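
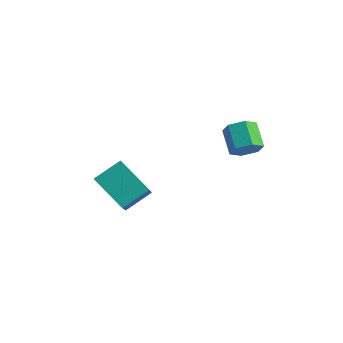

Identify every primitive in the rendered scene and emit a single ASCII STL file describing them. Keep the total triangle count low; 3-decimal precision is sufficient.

solid 
facet normal 0.663 -0.544 -0.514
outer loop
vertex 2.709 0.868 3.265
vertex 2.211 0.449 3.067
vertex 2.367 0.994 2.691
endloop
endfacet
facet normal 0.554 0.818 -0.151
outer loop
vertex 2.709 0.868 3.265
vertex 2.367 0.994 2.691
vertex 1.926 1.51 3.871
endloop
endfacet
facet normal 0.555 0.818 -0.150
outer loop
vertex 1.926 1.51 3.871
vertex 2.367 0.994 2.691
vertex 1.585 1.636 3.297
endloop
endfacet
facet normal -0.663 0.544 0.514
outer loop
vertex 1.926 1.51 3.871
vertex 1.585 1.636 3.297
vertex 1.429 1.091 3.673
endloop
endfacet
facet normal 0.663 -0.544 -0.514
outer loop
vertex 2.367 0.994 2.691
vertex 2.211 0.449 3.067
vertex 1.87 0.575 2.493
endloop
endfacet
facet normal -0.158 0.569 -0.807
outer loop
vertex 2.367 0.994 2.691
vertex 1.87 0.575 2.493
vertex 1.585 1.636 3.297
endloop
endfacet
facet normal -0.158 0.569 -0.807
outer loop
vertex 1.585 1.636 3.297
vertex 1.87 0.575 2.493
vertex 1.087 1.217 3.099
endloop
endfacet
facet normal -0.663 0.544 0.514
outer loop
vertex 1.585 1.636 3.297
vertex 1.087 1.217 3.099
vertex 1.429 1.091 3.673
endloop
endfacet
facet normal 0.663 -0.544 -0.514
outer loop
vertex 1.87 0.575 2.493
vertex 2.211 0.449 3.067
vertex 1.714 0.03 2.869
endloop
endfacet
facet normal -0.712 -0.249 -0.656
outer loop
vertex 1.87 0.575 2.493
vertex 1.714 0.03 2.869
vertex 1.087 1.217 3.099
endloop
endfacet
facet normal -0.712 -0.249 -0.656
outer loop
vertex 1.087 1.217 3.099
vertex 1.714 0.03 2.869
vertex 0.931 0.672 3.475
endloop
endfacet
facet normal -0.663 0.544 0.514
outer loop
vertex 1.087 1.217 3.099
vertex 0.931 0.672 3.475
vertex 1.429 1.091 3.673
endloop
endfacet
facet normal 0.663 -0.544 -0.514
outer loop
vertex 1.714 0.03 2.869
vertex 2.211 0.449 3.067
vertex 2.055 -0.096 3.443
endloop
endfacet
facet normal -0.555 -0.818 0.150
outer loop
vertex 1.714 0.03 2.869
vertex 2.055 -0.096 3.443
vertex 0.931 0.672 3.475
endloop
endfacet
facet normal -0.555 -0.818 0.151
outer loop
vertex 0.931 0.672 3.475
vertex 2.055 -0.096 3.443
vertex 1.273 0.546 4.049
endloop
endfacet
facet normal -0.663 0.544 0.514
outer loop
vertex 0.931 0.672 3.475
vertex 1.273 0.546 4.049
vertex 1.429 1.091 3.673
endloop
endfacet
facet normal 0.663 -0.544 -0.514
outer loop
vertex 2.055 -0.096 3.443
vertex 2.211 0.449 3.067
vertex 2.553 0.323 3.641
endloop
endfacet
facet normal 0.158 -0.569 0.807
outer loop
vertex 2.055 -0.096 3.443
vertex 2.553 0.323 3.641
vertex 1.273 0.546 4.049
endloop
endfacet
facet normal 0.158 -0.569 0.807
outer loop
vertex 1.273 0.546 4.049
vertex 2.553 0.323 3.641
vertex 1.77 0.965 4.247
endloop
endfacet
facet normal -0.663 0.544 0.514
outer loop
vertex 1.273 0.546 4.049
vertex 1.77 0.965 4.247
vertex 1.429 1.091 3.673
endloop
endfacet
facet normal 0.663 -0.544 -0.514
outer loop
vertex 2.553 0.323 3.641
vertex 2.211 0.449 3.067
vertex 2.709 0.868 3.265
endloop
endfacet
facet normal 0.712 0.249 0.656
outer loop
vertex 2.553 0.323 3.641
vertex 2.709 0.868 3.265
vertex 1.77 0.965 4.247
endloop
endfacet
facet normal 0.712 0.249 0.656
outer loop
vertex 1.77 0.965 4.247
vertex 2.709 0.868 3.265
vertex 1.926 1.51 3.871
endloop
endfacet
facet normal -0.663 0.544 0.514
outer loop
vertex 1.77 0.965 4.247
vertex 1.926 1.51 3.871
vertex 1.429 1.091 3.673
endloop
endfacet
facet normal -0.838 0.073 0.541
outer loop
vertex -0.719 -3.563 3.705
vertex -1.551 -2.303 2.246
vertex -1.196 -4.575 3.103
endloop
endfacet
facet normal 0.397 -0.600 0.695
outer loop
vertex 0.211 -4.697 2.194
vertex -0.719 -3.563 3.705
vertex -1.196 -4.575 3.103
endloop
endfacet
facet normal -0.838 0.073 0.541
outer loop
vertex -1.196 -4.575 3.103
vertex -1.551 -2.303 2.246
vertex -2.028 -3.314 1.645
endloop
endfacet
facet normal -0.376 -0.796 -0.474
outer loop
vertex -2.028 -3.314 1.645
vertex 0.211 -4.697 2.194
vertex -1.196 -4.575 3.103
endloop
endfacet
facet normal 0.375 0.797 0.474
outer loop
vertex -0.719 -3.563 3.705
vertex -0.144 -2.425 1.337
vertex -1.551 -2.303 2.246
endloop
endfacet
facet normal 0.397 -0.600 0.695
outer loop
vertex 0.688 -3.686 2.795
vertex -0.719 -3.563 3.705
vertex 0.211 -4.697 2.194
endloop
endfacet
facet normal 0.376 0.796 0.474
outer loop
vertex 0.688 -3.686 2.795
vertex -0.144 -2.425 1.337
vertex -0.719 -3.563 3.705
endloop
endfacet
facet normal -0.397 0.600 -0.695
outer loop
vertex -1.551 -2.303 2.246
vertex -0.144 -2.425 1.337
vertex -2.028 -3.314 1.645
endloop
endfacet
facet normal -0.376 -0.797 -0.474
outer loop
vertex -0.621 -3.437 0.735
vertex 0.211 -4.697 2.194
vertex -2.028 -3.314 1.645
endloop
endfacet
facet normal -0.397 0.600 -0.695
outer loop
vertex -2.028 -3.314 1.645
vertex -0.144 -2.425 1.337
vertex -0.621 -3.437 0.735
endloop
endfacet
facet normal 0.838 -0.074 -0.541
outer loop
vertex -0.621 -3.437 0.735
vertex 0.688 -3.686 2.795
vertex 0.211 -4.697 2.194
endloop
endfacet
facet normal 0.838 -0.073 -0.541
outer loop
vertex -0.144 -2.425 1.337
vertex 0.688 -3.686 2.795
vertex -0.621 -3.437 0.735
endloop
endfacet

endsolid


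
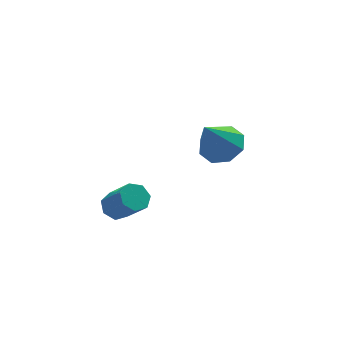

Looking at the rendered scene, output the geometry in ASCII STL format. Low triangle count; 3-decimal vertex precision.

solid 
facet normal 0.448 0.288 -0.846
outer loop
vertex 3.032 4.217 2.12
vertex 2.424 3.558 1.574
vertex 2.348 4.561 1.875
endloop
endfacet
facet normal 0.058 0.654 0.755
outer loop
vertex 3.032 4.217 2.12
vertex 2.348 4.561 1.875
vertex 1.496 2.962 3.326
endloop
endfacet
facet normal 0.449 0.288 -0.846
outer loop
vertex 2.348 4.561 1.875
vertex 2.424 3.558 1.574
vertex 1.709 4.317 1.453
endloop
endfacet
facet normal -0.560 0.700 0.443
outer loop
vertex 2.348 4.561 1.875
vertex 1.709 4.317 1.453
vertex 1.496 2.962 3.326
endloop
endfacet
facet normal 0.448 0.287 -0.847
outer loop
vertex 1.709 4.317 1.453
vertex 2.424 3.558 1.574
vertex 1.488 3.628 1.103
endloop
endfacet
facet normal -0.960 0.266 0.083
outer loop
vertex 1.709 4.317 1.453
vertex 1.488 3.628 1.103
vertex 1.496 2.962 3.326
endloop
endfacet
facet normal 0.448 0.288 -0.847
outer loop
vertex 1.488 3.628 1.103
vertex 2.424 3.558 1.574
vertex 1.816 2.898 1.028
endloop
endfacet
facet normal -0.910 -0.397 -0.116
outer loop
vertex 1.488 3.628 1.103
vertex 1.816 2.898 1.028
vertex 1.496 2.962 3.326
endloop
endfacet
facet normal 0.448 0.288 -0.847
outer loop
vertex 1.816 2.898 1.028
vertex 2.424 3.558 1.574
vertex 2.5 2.555 1.273
endloop
endfacet
facet normal -0.438 -0.898 -0.036
outer loop
vertex 1.816 2.898 1.028
vertex 2.5 2.555 1.273
vertex 1.496 2.962 3.326
endloop
endfacet
facet normal 0.449 0.288 -0.846
outer loop
vertex 2.5 2.555 1.273
vertex 2.424 3.558 1.574
vertex 3.139 2.798 1.695
endloop
endfacet
facet normal 0.178 -0.945 0.274
outer loop
vertex 2.5 2.555 1.273
vertex 3.139 2.798 1.695
vertex 1.496 2.962 3.326
endloop
endfacet
facet normal 0.449 0.288 -0.846
outer loop
vertex 3.139 2.798 1.695
vertex 2.424 3.558 1.574
vertex 3.359 3.487 2.046
endloop
endfacet
facet normal 0.580 -0.509 0.636
outer loop
vertex 3.139 2.798 1.695
vertex 3.359 3.487 2.046
vertex 1.496 2.962 3.326
endloop
endfacet
facet normal 0.449 0.287 -0.846
outer loop
vertex 3.359 3.487 2.046
vertex 2.424 3.558 1.574
vertex 3.032 4.217 2.12
endloop
endfacet
facet normal 0.530 0.153 0.834
outer loop
vertex 3.359 3.487 2.046
vertex 3.032 4.217 2.12
vertex 1.496 2.962 3.326
endloop
endfacet
facet normal -0.344 0.572 -0.745
outer loop
vertex -2.404 0.717 1.656
vertex -2.809 0.21 1.454
vertex -2.942 0.708 1.898
endloop
endfacet
facet normal 0.223 0.821 0.526
outer loop
vertex -2.404 0.717 1.656
vertex -2.942 0.708 1.898
vertex -1.825 -0.242 2.907
endloop
endfacet
facet normal 0.222 0.820 0.527
outer loop
vertex -1.825 -0.242 2.907
vertex -2.942 0.708 1.898
vertex -2.363 -0.252 3.149
endloop
endfacet
facet normal 0.346 -0.571 0.745
outer loop
vertex -1.825 -0.242 2.907
vertex -2.363 -0.252 3.149
vertex -2.231 -0.75 2.706
endloop
endfacet
facet normal -0.344 0.572 -0.745
outer loop
vertex -2.942 0.708 1.898
vertex -2.809 0.21 1.454
vertex -3.381 0.323 1.805
endloop
endfacet
facet normal -0.575 0.499 0.649
outer loop
vertex -2.942 0.708 1.898
vertex -3.381 0.323 1.805
vertex -2.363 -0.252 3.149
endloop
endfacet
facet normal -0.574 0.500 0.649
outer loop
vertex -2.363 -0.252 3.149
vertex -3.381 0.323 1.805
vertex -2.802 -0.636 3.057
endloop
endfacet
facet normal 0.344 -0.572 0.745
outer loop
vertex -2.363 -0.252 3.149
vertex -2.802 -0.636 3.057
vertex -2.231 -0.75 2.706
endloop
endfacet
facet normal -0.345 0.571 -0.745
outer loop
vertex -3.381 0.323 1.805
vertex -2.809 0.21 1.454
vertex -3.389 -0.147 1.449
endloop
endfacet
facet normal -0.939 -0.198 0.282
outer loop
vertex -3.381 0.323 1.805
vertex -3.389 -0.147 1.449
vertex -2.802 -0.636 3.057
endloop
endfacet
facet normal -0.939 -0.198 0.282
outer loop
vertex -2.802 -0.636 3.057
vertex -3.389 -0.147 1.449
vertex -2.81 -1.106 2.7
endloop
endfacet
facet normal 0.344 -0.572 0.745
outer loop
vertex -2.802 -0.636 3.057
vertex -2.81 -1.106 2.7
vertex -2.231 -0.75 2.706
endloop
endfacet
facet normal -0.345 0.572 -0.744
outer loop
vertex -3.389 -0.147 1.449
vertex -2.809 0.21 1.454
vertex -2.961 -0.348 1.096
endloop
endfacet
facet normal -0.595 -0.747 -0.297
outer loop
vertex -3.389 -0.147 1.449
vertex -2.961 -0.348 1.096
vertex -2.81 -1.106 2.7
endloop
endfacet
facet normal -0.596 -0.746 -0.297
outer loop
vertex -2.81 -1.106 2.7
vertex -2.961 -0.348 1.096
vertex -2.382 -1.308 2.348
endloop
endfacet
facet normal 0.343 -0.571 0.745
outer loop
vertex -2.81 -1.106 2.7
vertex -2.382 -1.308 2.348
vertex -2.231 -0.75 2.706
endloop
endfacet
facet normal -0.344 0.572 -0.745
outer loop
vertex -2.961 -0.348 1.096
vertex -2.809 0.21 1.454
vertex -2.419 -0.13 1.013
endloop
endfacet
facet normal 0.195 -0.733 -0.652
outer loop
vertex -2.961 -0.348 1.096
vertex -2.419 -0.13 1.013
vertex -2.382 -1.308 2.348
endloop
endfacet
facet normal 0.196 -0.733 -0.652
outer loop
vertex -2.382 -1.308 2.348
vertex -2.419 -0.13 1.013
vertex -1.84 -1.089 2.265
endloop
endfacet
facet normal 0.345 -0.571 0.745
outer loop
vertex -2.382 -1.308 2.348
vertex -1.84 -1.089 2.265
vertex -2.231 -0.75 2.706
endloop
endfacet
facet normal -0.344 0.571 -0.745
outer loop
vertex -2.419 -0.13 1.013
vertex -2.809 0.21 1.454
vertex -2.171 0.344 1.262
endloop
endfacet
facet normal 0.840 -0.168 -0.517
outer loop
vertex -2.419 -0.13 1.013
vertex -2.171 0.344 1.262
vertex -1.84 -1.089 2.265
endloop
endfacet
facet normal 0.840 -0.168 -0.517
outer loop
vertex -1.84 -1.089 2.265
vertex -2.171 0.344 1.262
vertex -1.592 -0.615 2.514
endloop
endfacet
facet normal 0.345 -0.571 0.745
outer loop
vertex -1.84 -1.089 2.265
vertex -1.592 -0.615 2.514
vertex -2.231 -0.75 2.706
endloop
endfacet
facet normal -0.344 0.572 -0.745
outer loop
vertex -2.171 0.344 1.262
vertex -2.809 0.21 1.454
vertex -2.404 0.717 1.656
endloop
endfacet
facet normal 0.852 0.524 0.008
outer loop
vertex -2.171 0.344 1.262
vertex -2.404 0.717 1.656
vertex -1.592 -0.615 2.514
endloop
endfacet
facet normal 0.852 0.524 0.008
outer loop
vertex -1.592 -0.615 2.514
vertex -2.404 0.717 1.656
vertex -1.825 -0.242 2.907
endloop
endfacet
facet normal 0.345 -0.570 0.746
outer loop
vertex -1.592 -0.615 2.514
vertex -1.825 -0.242 2.907
vertex -2.231 -0.75 2.706
endloop
endfacet

endsolid


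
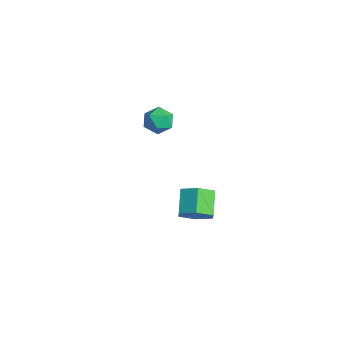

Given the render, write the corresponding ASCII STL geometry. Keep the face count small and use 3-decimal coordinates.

solid 
facet normal 0.696 -0.426 -0.578
outer loop
vertex 4.038 -2.665 -0.099
vertex 3.547 -2.428 -0.865
vertex 4.194 -1.839 -0.52
endloop
endfacet
facet normal 0.699 0.216 0.682
outer loop
vertex 4.038 -2.665 -0.099
vertex 4.194 -1.839 -0.52
vertex 3.064 -2.07 0.71
endloop
endfacet
facet normal 0.699 0.216 0.682
outer loop
vertex 3.064 -2.07 0.71
vertex 4.194 -1.839 -0.52
vertex 3.219 -1.243 0.29
endloop
endfacet
facet normal -0.696 0.424 0.579
outer loop
vertex 3.064 -2.07 0.71
vertex 3.219 -1.243 0.29
vertex 2.573 -1.832 -0.055
endloop
endfacet
facet normal 0.696 -0.425 -0.579
outer loop
vertex 4.194 -1.839 -0.52
vertex 3.547 -2.428 -0.865
vertex 3.703 -1.601 -1.285
endloop
endfacet
facet normal 0.493 0.869 -0.046
outer loop
vertex 4.194 -1.839 -0.52
vertex 3.703 -1.601 -1.285
vertex 3.219 -1.243 0.29
endloop
endfacet
facet normal 0.492 0.869 -0.046
outer loop
vertex 3.219 -1.243 0.29
vertex 3.703 -1.601 -1.285
vertex 2.728 -1.006 -0.476
endloop
endfacet
facet normal -0.696 0.425 0.578
outer loop
vertex 3.219 -1.243 0.29
vertex 2.728 -1.006 -0.476
vertex 2.573 -1.832 -0.055
endloop
endfacet
facet normal 0.696 -0.425 -0.579
outer loop
vertex 3.703 -1.601 -1.285
vertex 3.547 -2.428 -0.865
vertex 3.056 -2.19 -1.63
endloop
endfacet
facet normal -0.206 0.653 -0.729
outer loop
vertex 3.703 -1.601 -1.285
vertex 3.056 -2.19 -1.63
vertex 2.728 -1.006 -0.476
endloop
endfacet
facet normal -0.206 0.653 -0.729
outer loop
vertex 2.728 -1.006 -0.476
vertex 3.056 -2.19 -1.63
vertex 2.082 -1.595 -0.821
endloop
endfacet
facet normal -0.696 0.425 0.578
outer loop
vertex 2.728 -1.006 -0.476
vertex 2.082 -1.595 -0.821
vertex 2.573 -1.832 -0.055
endloop
endfacet
facet normal 0.696 -0.424 -0.579
outer loop
vertex 3.056 -2.19 -1.63
vertex 3.547 -2.428 -0.865
vertex 2.901 -3.017 -1.21
endloop
endfacet
facet normal -0.698 -0.216 -0.682
outer loop
vertex 3.056 -2.19 -1.63
vertex 2.901 -3.017 -1.21
vertex 2.082 -1.595 -0.821
endloop
endfacet
facet normal -0.699 -0.216 -0.682
outer loop
vertex 2.082 -1.595 -0.821
vertex 2.901 -3.017 -1.21
vertex 1.926 -2.421 -0.4
endloop
endfacet
facet normal -0.696 0.426 0.578
outer loop
vertex 2.082 -1.595 -0.821
vertex 1.926 -2.421 -0.4
vertex 2.573 -1.832 -0.055
endloop
endfacet
facet normal 0.696 -0.425 -0.578
outer loop
vertex 2.901 -3.017 -1.21
vertex 3.547 -2.428 -0.865
vertex 3.392 -3.254 -0.444
endloop
endfacet
facet normal -0.492 -0.869 0.047
outer loop
vertex 2.901 -3.017 -1.21
vertex 3.392 -3.254 -0.444
vertex 1.926 -2.421 -0.4
endloop
endfacet
facet normal -0.492 -0.869 0.046
outer loop
vertex 1.926 -2.421 -0.4
vertex 3.392 -3.254 -0.444
vertex 2.417 -2.659 0.365
endloop
endfacet
facet normal -0.696 0.425 0.579
outer loop
vertex 1.926 -2.421 -0.4
vertex 2.417 -2.659 0.365
vertex 2.573 -1.832 -0.055
endloop
endfacet
facet normal 0.696 -0.425 -0.578
outer loop
vertex 3.392 -3.254 -0.444
vertex 3.547 -2.428 -0.865
vertex 4.038 -2.665 -0.099
endloop
endfacet
facet normal 0.206 -0.653 0.729
outer loop
vertex 3.392 -3.254 -0.444
vertex 4.038 -2.665 -0.099
vertex 2.417 -2.659 0.365
endloop
endfacet
facet normal 0.206 -0.653 0.729
outer loop
vertex 2.417 -2.659 0.365
vertex 4.038 -2.665 -0.099
vertex 3.064 -2.07 0.71
endloop
endfacet
facet normal -0.696 0.425 0.579
outer loop
vertex 2.417 -2.659 0.365
vertex 3.064 -2.07 0.71
vertex 2.573 -1.832 -0.055
endloop
endfacet
facet normal -0.388 0.880 -0.275
outer loop
vertex -3.285 -0.495 -0.071
vertex -3.949 -0.614 0.484
vertex -3.223 -0.21 0.752
endloop
endfacet
facet normal 0.325 0.886 -0.331
outer loop
vertex -3.285 -0.495 -0.071
vertex -3.223 -0.21 0.752
vertex -2.541 -0.602 0.373
endloop
endfacet
facet normal 0.515 0.363 -0.776
outer loop
vertex -3.285 -0.495 -0.071
vertex -2.541 -0.602 0.373
vertex -2.845 -1.247 -0.13
endloop
endfacet
facet normal -0.079 0.032 -0.996
outer loop
vertex -3.285 -0.495 -0.071
vertex -2.845 -1.247 -0.13
vertex -3.715 -1.254 -0.061
endloop
endfacet
facet normal -0.637 0.352 -0.686
outer loop
vertex -3.285 -0.495 -0.071
vertex -3.715 -1.254 -0.061
vertex -3.949 -0.614 0.484
endloop
endfacet
facet normal 0.598 0.739 0.311
outer loop
vertex -2.541 -0.602 0.373
vertex -3.223 -0.21 0.752
vertex -2.745 -0.786 1.201
endloop
endfacet
facet normal -0.554 0.729 0.402
outer loop
vertex -3.223 -0.21 0.752
vertex -3.949 -0.614 0.484
vertex -3.615 -0.793 1.27
endloop
endfacet
facet normal -0.956 -0.125 -0.264
outer loop
vertex -3.949 -0.614 0.484
vertex -3.715 -1.254 -0.061
vertex -3.919 -1.438 0.767
endloop
endfacet
facet normal -0.055 -0.642 -0.765
outer loop
vertex -3.715 -1.254 -0.061
vertex -2.845 -1.247 -0.13
vertex -3.237 -1.83 0.388
endloop
endfacet
facet normal 0.906 -0.108 -0.409
outer loop
vertex -2.845 -1.247 -0.13
vertex -2.541 -0.602 0.373
vertex -2.511 -1.426 0.656
endloop
endfacet
facet normal 0.079 -0.032 0.996
outer loop
vertex -3.175 -1.545 1.211
vertex -2.745 -0.786 1.201
vertex -3.615 -0.793 1.27
endloop
endfacet
facet normal -0.515 -0.363 0.776
outer loop
vertex -3.175 -1.545 1.211
vertex -3.615 -0.793 1.27
vertex -3.919 -1.438 0.767
endloop
endfacet
facet normal -0.325 -0.886 0.331
outer loop
vertex -3.175 -1.545 1.211
vertex -3.919 -1.438 0.767
vertex -3.237 -1.83 0.388
endloop
endfacet
facet normal 0.388 -0.880 0.275
outer loop
vertex -3.175 -1.545 1.211
vertex -3.237 -1.83 0.388
vertex -2.511 -1.426 0.656
endloop
endfacet
facet normal 0.637 -0.352 0.686
outer loop
vertex -3.175 -1.545 1.211
vertex -2.511 -1.426 0.656
vertex -2.745 -0.786 1.201
endloop
endfacet
facet normal 0.055 0.642 0.765
outer loop
vertex -3.615 -0.793 1.27
vertex -2.745 -0.786 1.201
vertex -3.223 -0.21 0.752
endloop
endfacet
facet normal -0.906 0.108 0.409
outer loop
vertex -3.919 -1.438 0.767
vertex -3.615 -0.793 1.27
vertex -3.949 -0.614 0.484
endloop
endfacet
facet normal -0.598 -0.739 -0.311
outer loop
vertex -3.237 -1.83 0.388
vertex -3.919 -1.438 0.767
vertex -3.715 -1.254 -0.061
endloop
endfacet
facet normal 0.554 -0.729 -0.402
outer loop
vertex -2.511 -1.426 0.656
vertex -3.237 -1.83 0.388
vertex -2.845 -1.247 -0.13
endloop
endfacet
facet normal 0.956 0.125 0.264
outer loop
vertex -2.745 -0.786 1.201
vertex -2.511 -1.426 0.656
vertex -2.541 -0.602 0.373
endloop
endfacet

endsolid


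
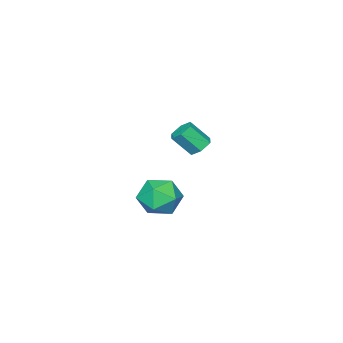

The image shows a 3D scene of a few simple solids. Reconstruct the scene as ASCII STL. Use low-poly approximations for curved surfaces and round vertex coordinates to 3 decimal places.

solid 
facet normal -0.291 0.929 -0.227
outer loop
vertex 3.931 1.596 -3.498
vertex 3.03 1.49 -2.78
vertex 4.038 1.901 -2.388
endloop
endfacet
facet normal 0.419 0.865 -0.278
outer loop
vertex 3.931 1.596 -3.498
vertex 4.038 1.901 -2.388
vertex 4.889 1.32 -2.913
endloop
endfacet
facet normal 0.560 0.350 -0.751
outer loop
vertex 3.931 1.596 -3.498
vertex 4.889 1.32 -2.913
vertex 4.408 0.551 -3.629
endloop
endfacet
facet normal -0.062 0.096 -0.993
outer loop
vertex 3.931 1.596 -3.498
vertex 4.408 0.551 -3.629
vertex 3.259 0.656 -3.547
endloop
endfacet
facet normal -0.587 0.455 -0.670
outer loop
vertex 3.931 1.596 -3.498
vertex 3.259 0.656 -3.547
vertex 3.03 1.49 -2.78
endloop
endfacet
facet normal 0.667 0.654 0.357
outer loop
vertex 4.889 1.32 -2.913
vertex 4.038 1.901 -2.388
vertex 4.581 1.044 -1.833
endloop
endfacet
facet normal -0.480 0.759 0.439
outer loop
vertex 4.038 1.901 -2.388
vertex 3.03 1.49 -2.78
vertex 3.432 1.149 -1.751
endloop
endfacet
facet normal -0.961 -0.010 -0.277
outer loop
vertex 3.03 1.49 -2.78
vertex 3.259 0.656 -3.547
vertex 2.951 0.38 -2.467
endloop
endfacet
facet normal -0.111 -0.589 -0.801
outer loop
vertex 3.259 0.656 -3.547
vertex 4.408 0.551 -3.629
vertex 3.802 -0.201 -2.992
endloop
endfacet
facet normal 0.895 -0.179 -0.409
outer loop
vertex 4.408 0.551 -3.629
vertex 4.889 1.32 -2.913
vertex 4.81 0.21 -2.6
endloop
endfacet
facet normal 0.062 -0.096 0.993
outer loop
vertex 3.909 0.104 -1.882
vertex 4.581 1.044 -1.833
vertex 3.432 1.149 -1.751
endloop
endfacet
facet normal -0.560 -0.350 0.751
outer loop
vertex 3.909 0.104 -1.882
vertex 3.432 1.149 -1.751
vertex 2.951 0.38 -2.467
endloop
endfacet
facet normal -0.419 -0.865 0.278
outer loop
vertex 3.909 0.104 -1.882
vertex 2.951 0.38 -2.467
vertex 3.802 -0.201 -2.992
endloop
endfacet
facet normal 0.291 -0.929 0.227
outer loop
vertex 3.909 0.104 -1.882
vertex 3.802 -0.201 -2.992
vertex 4.81 0.21 -2.6
endloop
endfacet
facet normal 0.587 -0.455 0.670
outer loop
vertex 3.909 0.104 -1.882
vertex 4.81 0.21 -2.6
vertex 4.581 1.044 -1.833
endloop
endfacet
facet normal 0.111 0.589 0.801
outer loop
vertex 3.432 1.149 -1.751
vertex 4.581 1.044 -1.833
vertex 4.038 1.901 -2.388
endloop
endfacet
facet normal -0.895 0.179 0.409
outer loop
vertex 2.951 0.38 -2.467
vertex 3.432 1.149 -1.751
vertex 3.03 1.49 -2.78
endloop
endfacet
facet normal -0.667 -0.654 -0.357
outer loop
vertex 3.802 -0.201 -2.992
vertex 2.951 0.38 -2.467
vertex 3.259 0.656 -3.547
endloop
endfacet
facet normal 0.480 -0.759 -0.439
outer loop
vertex 4.81 0.21 -2.6
vertex 3.802 -0.201 -2.992
vertex 4.408 0.551 -3.629
endloop
endfacet
facet normal 0.961 0.010 0.277
outer loop
vertex 4.581 1.044 -1.833
vertex 4.81 0.21 -2.6
vertex 4.889 1.32 -2.913
endloop
endfacet
facet normal -0.394 0.535 -0.748
outer loop
vertex -1.722 -2.118 -3.278
vertex -2.305 -2.022 -2.902
vertex -1.778 -1.565 -2.853
endloop
endfacet
facet normal 0.916 0.299 -0.268
outer loop
vertex -1.722 -2.118 -3.278
vertex -1.778 -1.565 -2.853
vertex -1.152 -2.893 -2.193
endloop
endfacet
facet normal 0.916 0.298 -0.269
outer loop
vertex -1.152 -2.893 -2.193
vertex -1.778 -1.565 -2.853
vertex -1.207 -2.34 -1.768
endloop
endfacet
facet normal 0.394 -0.535 0.747
outer loop
vertex -1.152 -2.893 -2.193
vertex -1.207 -2.34 -1.768
vertex -1.735 -2.798 -1.818
endloop
endfacet
facet normal -0.394 0.535 -0.748
outer loop
vertex -1.778 -1.565 -2.853
vertex -2.305 -2.022 -2.902
vertex -2.361 -1.469 -2.477
endloop
endfacet
facet normal 0.389 0.834 0.391
outer loop
vertex -1.778 -1.565 -2.853
vertex -2.361 -1.469 -2.477
vertex -1.207 -2.34 -1.768
endloop
endfacet
facet normal 0.389 0.834 0.391
outer loop
vertex -1.207 -2.34 -1.768
vertex -2.361 -1.469 -2.477
vertex -1.79 -2.244 -1.393
endloop
endfacet
facet normal 0.393 -0.535 0.748
outer loop
vertex -1.207 -2.34 -1.768
vertex -1.79 -2.244 -1.393
vertex -1.735 -2.798 -1.818
endloop
endfacet
facet normal -0.394 0.535 -0.748
outer loop
vertex -2.361 -1.469 -2.477
vertex -2.305 -2.022 -2.902
vertex -2.888 -1.927 -2.527
endloop
endfacet
facet normal -0.527 0.535 0.660
outer loop
vertex -2.361 -1.469 -2.477
vertex -2.888 -1.927 -2.527
vertex -1.79 -2.244 -1.393
endloop
endfacet
facet normal -0.526 0.536 0.660
outer loop
vertex -1.79 -2.244 -1.393
vertex -2.888 -1.927 -2.527
vertex -2.318 -2.702 -1.442
endloop
endfacet
facet normal 0.394 -0.534 0.748
outer loop
vertex -1.79 -2.244 -1.393
vertex -2.318 -2.702 -1.442
vertex -1.735 -2.798 -1.818
endloop
endfacet
facet normal -0.394 0.535 -0.747
outer loop
vertex -2.888 -1.927 -2.527
vertex -2.305 -2.022 -2.902
vertex -2.833 -2.48 -2.952
endloop
endfacet
facet normal -0.916 -0.298 0.269
outer loop
vertex -2.888 -1.927 -2.527
vertex -2.833 -2.48 -2.952
vertex -2.318 -2.702 -1.442
endloop
endfacet
facet normal -0.916 -0.299 0.268
outer loop
vertex -2.318 -2.702 -1.442
vertex -2.833 -2.48 -2.952
vertex -2.262 -3.255 -1.867
endloop
endfacet
facet normal 0.394 -0.535 0.748
outer loop
vertex -2.318 -2.702 -1.442
vertex -2.262 -3.255 -1.867
vertex -1.735 -2.798 -1.818
endloop
endfacet
facet normal -0.393 0.535 -0.748
outer loop
vertex -2.833 -2.48 -2.952
vertex -2.305 -2.022 -2.902
vertex -2.25 -2.576 -3.327
endloop
endfacet
facet normal -0.389 -0.834 -0.391
outer loop
vertex -2.833 -2.48 -2.952
vertex -2.25 -2.576 -3.327
vertex -2.262 -3.255 -1.867
endloop
endfacet
facet normal -0.390 -0.834 -0.391
outer loop
vertex -2.262 -3.255 -1.867
vertex -2.25 -2.576 -3.327
vertex -1.679 -3.351 -2.243
endloop
endfacet
facet normal 0.394 -0.535 0.748
outer loop
vertex -2.262 -3.255 -1.867
vertex -1.679 -3.351 -2.243
vertex -1.735 -2.798 -1.818
endloop
endfacet
facet normal -0.394 0.534 -0.748
outer loop
vertex -2.25 -2.576 -3.327
vertex -2.305 -2.022 -2.902
vertex -1.722 -2.118 -3.278
endloop
endfacet
facet normal 0.526 -0.536 -0.660
outer loop
vertex -2.25 -2.576 -3.327
vertex -1.722 -2.118 -3.278
vertex -1.679 -3.351 -2.243
endloop
endfacet
facet normal 0.528 -0.535 -0.660
outer loop
vertex -1.679 -3.351 -2.243
vertex -1.722 -2.118 -3.278
vertex -1.152 -2.893 -2.193
endloop
endfacet
facet normal 0.394 -0.535 0.748
outer loop
vertex -1.679 -3.351 -2.243
vertex -1.152 -2.893 -2.193
vertex -1.735 -2.798 -1.818
endloop
endfacet

endsolid


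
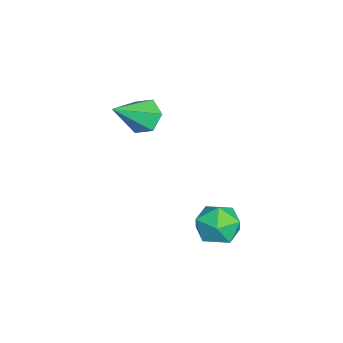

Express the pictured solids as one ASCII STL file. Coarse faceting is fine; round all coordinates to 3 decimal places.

solid 
facet normal -0.223 0.596 0.772
outer loop
vertex 3.191 3.406 -1.698
vertex 3.888 2.882 -1.092
vertex 4.203 3.727 -1.653
endloop
endfacet
facet normal -0.305 0.940 0.151
outer loop
vertex 3.191 3.406 -1.698
vertex 4.203 3.727 -1.653
vertex 3.692 3.711 -2.584
endloop
endfacet
facet normal -0.779 0.579 -0.241
outer loop
vertex 3.191 3.406 -1.698
vertex 3.692 3.711 -2.584
vertex 3.061 2.857 -2.598
endloop
endfacet
facet normal -0.991 0.011 0.136
outer loop
vertex 3.191 3.406 -1.698
vertex 3.061 2.857 -2.598
vertex 3.182 2.344 -1.676
endloop
endfacet
facet normal -0.647 0.021 0.762
outer loop
vertex 3.191 3.406 -1.698
vertex 3.182 2.344 -1.676
vertex 3.888 2.882 -1.092
endloop
endfacet
facet normal 0.320 0.928 -0.192
outer loop
vertex 3.692 3.711 -2.584
vertex 4.203 3.727 -1.653
vertex 4.698 3.376 -2.524
endloop
endfacet
facet normal 0.452 0.370 0.812
outer loop
vertex 4.203 3.727 -1.653
vertex 3.888 2.882 -1.092
vertex 4.819 2.863 -1.602
endloop
endfacet
facet normal -0.233 -0.558 0.796
outer loop
vertex 3.888 2.882 -1.092
vertex 3.182 2.344 -1.676
vertex 4.188 2.009 -1.616
endloop
endfacet
facet normal -0.789 -0.575 -0.217
outer loop
vertex 3.182 2.344 -1.676
vertex 3.061 2.857 -2.598
vertex 3.677 1.993 -2.547
endloop
endfacet
facet normal -0.446 0.343 -0.827
outer loop
vertex 3.061 2.857 -2.598
vertex 3.692 3.711 -2.584
vertex 3.992 2.838 -3.108
endloop
endfacet
facet normal 0.991 -0.011 -0.136
outer loop
vertex 4.689 2.314 -2.502
vertex 4.698 3.376 -2.524
vertex 4.819 2.863 -1.602
endloop
endfacet
facet normal 0.779 -0.579 0.241
outer loop
vertex 4.689 2.314 -2.502
vertex 4.819 2.863 -1.602
vertex 4.188 2.009 -1.616
endloop
endfacet
facet normal 0.305 -0.940 -0.151
outer loop
vertex 4.689 2.314 -2.502
vertex 4.188 2.009 -1.616
vertex 3.677 1.993 -2.547
endloop
endfacet
facet normal 0.223 -0.596 -0.772
outer loop
vertex 4.689 2.314 -2.502
vertex 3.677 1.993 -2.547
vertex 3.992 2.838 -3.108
endloop
endfacet
facet normal 0.647 -0.021 -0.762
outer loop
vertex 4.689 2.314 -2.502
vertex 3.992 2.838 -3.108
vertex 4.698 3.376 -2.524
endloop
endfacet
facet normal 0.789 0.575 0.217
outer loop
vertex 4.819 2.863 -1.602
vertex 4.698 3.376 -2.524
vertex 4.203 3.727 -1.653
endloop
endfacet
facet normal 0.446 -0.343 0.827
outer loop
vertex 4.188 2.009 -1.616
vertex 4.819 2.863 -1.602
vertex 3.888 2.882 -1.092
endloop
endfacet
facet normal -0.320 -0.928 0.192
outer loop
vertex 3.677 1.993 -2.547
vertex 4.188 2.009 -1.616
vertex 3.182 2.344 -1.676
endloop
endfacet
facet normal -0.452 -0.370 -0.812
outer loop
vertex 3.992 2.838 -3.108
vertex 3.677 1.993 -2.547
vertex 3.061 2.857 -2.598
endloop
endfacet
facet normal 0.233 0.558 -0.796
outer loop
vertex 4.698 3.376 -2.524
vertex 3.992 2.838 -3.108
vertex 3.692 3.711 -2.584
endloop
endfacet
facet normal -0.578 0.532 -0.619
outer loop
vertex -0.671 -0.772 -0.444
vertex -1.125 -0.435 0.269
vertex -0.389 -0.003 -0.047
endloop
endfacet
facet normal 0.906 -0.123 -0.406
outer loop
vertex -0.671 -0.772 -0.444
vertex -0.389 -0.003 -0.047
vertex 0.145 -1.605 1.631
endloop
endfacet
facet normal -0.578 0.531 -0.620
outer loop
vertex -0.389 -0.003 -0.047
vertex -1.125 -0.435 0.269
vertex -0.844 0.334 0.666
endloop
endfacet
facet normal 0.803 0.538 0.258
outer loop
vertex -0.389 -0.003 -0.047
vertex -0.844 0.334 0.666
vertex 0.145 -1.605 1.631
endloop
endfacet
facet normal -0.577 0.531 -0.620
outer loop
vertex -0.844 0.334 0.666
vertex -1.125 -0.435 0.269
vertex -1.58 -0.098 0.981
endloop
endfacet
facet normal 0.091 0.481 0.872
outer loop
vertex -0.844 0.334 0.666
vertex -1.58 -0.098 0.981
vertex 0.145 -1.605 1.631
endloop
endfacet
facet normal -0.577 0.532 -0.620
outer loop
vertex -1.58 -0.098 0.981
vertex -1.125 -0.435 0.269
vertex -1.862 -0.867 0.584
endloop
endfacet
facet normal -0.516 -0.236 0.823
outer loop
vertex -1.58 -0.098 0.981
vertex -1.862 -0.867 0.584
vertex 0.145 -1.605 1.631
endloop
endfacet
facet normal -0.577 0.532 -0.620
outer loop
vertex -1.862 -0.867 0.584
vertex -1.125 -0.435 0.269
vertex -1.407 -1.204 -0.128
endloop
endfacet
facet normal -0.413 -0.896 0.160
outer loop
vertex -1.862 -0.867 0.584
vertex -1.407 -1.204 -0.128
vertex 0.145 -1.605 1.631
endloop
endfacet
facet normal -0.578 0.532 -0.619
outer loop
vertex -1.407 -1.204 -0.128
vertex -1.125 -0.435 0.269
vertex -0.671 -0.772 -0.444
endloop
endfacet
facet normal 0.298 -0.840 -0.454
outer loop
vertex -1.407 -1.204 -0.128
vertex -0.671 -0.772 -0.444
vertex 0.145 -1.605 1.631
endloop
endfacet

endsolid


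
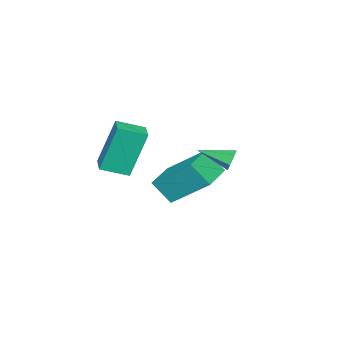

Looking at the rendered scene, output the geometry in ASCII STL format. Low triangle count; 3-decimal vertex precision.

solid 
facet normal -0.833 -0.549 -0.061
outer loop
vertex 0.77 -3.396 1.304
vertex 0.172 -2.445 0.911
vertex 1.263 -3.919 -0.712
endloop
endfacet
facet normal 0.502 -0.799 0.330
outer loop
vertex 2.088 -3.375 -0.651
vertex 0.77 -3.396 1.304
vertex 1.263 -3.919 -0.712
endloop
endfacet
facet normal -0.833 -0.549 -0.061
outer loop
vertex 1.263 -3.919 -0.712
vertex 0.172 -2.445 0.911
vertex 0.665 -2.968 -1.104
endloop
endfacet
facet normal 0.230 -0.244 -0.942
outer loop
vertex 0.665 -2.968 -1.104
vertex 2.088 -3.375 -0.651
vertex 1.263 -3.919 -0.712
endloop
endfacet
facet normal -0.231 0.244 0.942
outer loop
vertex 0.77 -3.396 1.304
vertex 0.997 -1.901 0.972
vertex 0.172 -2.445 0.911
endloop
endfacet
facet normal 0.503 -0.799 0.330
outer loop
vertex 1.595 -2.852 1.364
vertex 0.77 -3.396 1.304
vertex 2.088 -3.375 -0.651
endloop
endfacet
facet normal -0.229 0.244 0.942
outer loop
vertex 1.595 -2.852 1.364
vertex 0.997 -1.901 0.972
vertex 0.77 -3.396 1.304
endloop
endfacet
facet normal -0.502 0.799 -0.330
outer loop
vertex 0.172 -2.445 0.911
vertex 0.997 -1.901 0.972
vertex 0.665 -2.968 -1.104
endloop
endfacet
facet normal 0.230 -0.245 -0.942
outer loop
vertex 1.49 -2.424 -1.044
vertex 2.088 -3.375 -0.651
vertex 0.665 -2.968 -1.104
endloop
endfacet
facet normal -0.503 0.799 -0.330
outer loop
vertex 0.665 -2.968 -1.104
vertex 0.997 -1.901 0.972
vertex 1.49 -2.424 -1.044
endloop
endfacet
facet normal 0.833 0.549 0.061
outer loop
vertex 1.49 -2.424 -1.044
vertex 1.595 -2.852 1.364
vertex 2.088 -3.375 -0.651
endloop
endfacet
facet normal 0.833 0.549 0.061
outer loop
vertex 0.997 -1.901 0.972
vertex 1.595 -2.852 1.364
vertex 1.49 -2.424 -1.044
endloop
endfacet
facet normal -0.997 -0.067 0.048
outer loop
vertex -4.154 -3.782 -3.565
vertex -4.2 -2.088 -2.163
vertex -4.255 -2.977 -4.542
endloop
endfacet
facet normal 0.021 -0.771 -0.637
outer loop
vertex -2.7 -2.872 -4.617
vertex -4.154 -3.782 -3.565
vertex -4.255 -2.977 -4.542
endloop
endfacet
facet normal -0.997 -0.067 0.048
outer loop
vertex -4.255 -2.977 -4.542
vertex -4.2 -2.088 -2.163
vertex -4.301 -1.282 -3.14
endloop
endfacet
facet normal -0.080 0.634 -0.769
outer loop
vertex -4.301 -1.282 -3.14
vertex -2.7 -2.872 -4.617
vertex -4.255 -2.977 -4.542
endloop
endfacet
facet normal 0.080 -0.634 0.769
outer loop
vertex -4.154 -3.782 -3.565
vertex -2.645 -1.983 -2.238
vertex -4.2 -2.088 -2.163
endloop
endfacet
facet normal 0.021 -0.770 -0.638
outer loop
vertex -2.599 -3.678 -3.64
vertex -4.154 -3.782 -3.565
vertex -2.7 -2.872 -4.617
endloop
endfacet
facet normal 0.080 -0.634 0.769
outer loop
vertex -2.599 -3.678 -3.64
vertex -2.645 -1.983 -2.238
vertex -4.154 -3.782 -3.565
endloop
endfacet
facet normal -0.021 0.770 0.638
outer loop
vertex -4.2 -2.088 -2.163
vertex -2.645 -1.983 -2.238
vertex -4.301 -1.282 -3.14
endloop
endfacet
facet normal -0.080 0.634 -0.769
outer loop
vertex -2.746 -1.178 -3.215
vertex -2.7 -2.872 -4.617
vertex -4.301 -1.282 -3.14
endloop
endfacet
facet normal -0.021 0.771 0.637
outer loop
vertex -4.301 -1.282 -3.14
vertex -2.645 -1.983 -2.238
vertex -2.746 -1.178 -3.215
endloop
endfacet
facet normal 0.997 0.067 -0.048
outer loop
vertex -2.746 -1.178 -3.215
vertex -2.599 -3.678 -3.64
vertex -2.7 -2.872 -4.617
endloop
endfacet
facet normal 0.997 0.067 -0.048
outer loop
vertex -2.645 -1.983 -2.238
vertex -2.599 -3.678 -3.64
vertex -2.746 -1.178 -3.215
endloop
endfacet
facet normal -0.270 0.915 -0.299
outer loop
vertex -1.87 0.261 -0.861
vertex -2.08 0.065 -1.271
vertex -2.35 0.122 -0.853
endloop
endfacet
facet normal 0.014 0.010 1.000
outer loop
vertex -1.87 0.261 -0.861
vertex -2.35 0.122 -0.853
vertex -1.7 -1.225 -0.849
endloop
endfacet
facet normal -0.270 0.915 -0.299
outer loop
vertex -2.35 0.122 -0.853
vertex -2.08 0.065 -1.271
vertex -2.56 -0.074 -1.263
endloop
endfacet
facet normal -0.749 -0.360 0.556
outer loop
vertex -2.35 0.122 -0.853
vertex -2.56 -0.074 -1.263
vertex -1.7 -1.225 -0.849
endloop
endfacet
facet normal -0.270 0.916 -0.297
outer loop
vertex -2.56 -0.074 -1.263
vertex -2.08 0.065 -1.271
vertex -2.291 -0.13 -1.68
endloop
endfacet
facet normal -0.683 -0.638 -0.355
outer loop
vertex -2.56 -0.074 -1.263
vertex -2.291 -0.13 -1.68
vertex -1.7 -1.225 -0.849
endloop
endfacet
facet normal -0.270 0.916 -0.298
outer loop
vertex -2.291 -0.13 -1.68
vertex -2.08 0.065 -1.271
vertex -1.81 0.009 -1.688
endloop
endfacet
facet normal 0.145 -0.548 -0.824
outer loop
vertex -2.291 -0.13 -1.68
vertex -1.81 0.009 -1.688
vertex -1.7 -1.225 -0.849
endloop
endfacet
facet normal -0.270 0.916 -0.298
outer loop
vertex -1.81 0.009 -1.688
vertex -2.08 0.065 -1.271
vertex -1.6 0.204 -1.278
endloop
endfacet
facet normal 0.908 -0.178 -0.380
outer loop
vertex -1.81 0.009 -1.688
vertex -1.6 0.204 -1.278
vertex -1.7 -1.225 -0.849
endloop
endfacet
facet normal -0.269 0.915 -0.300
outer loop
vertex -1.6 0.204 -1.278
vertex -2.08 0.065 -1.271
vertex -1.87 0.261 -0.861
endloop
endfacet
facet normal 0.841 0.101 0.531
outer loop
vertex -1.6 0.204 -1.278
vertex -1.87 0.261 -0.861
vertex -1.7 -1.225 -0.849
endloop
endfacet

endsolid


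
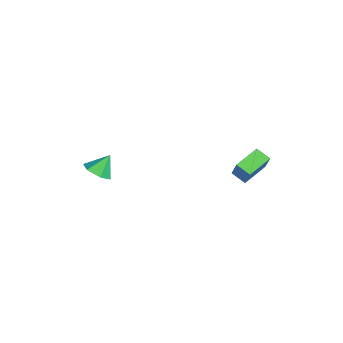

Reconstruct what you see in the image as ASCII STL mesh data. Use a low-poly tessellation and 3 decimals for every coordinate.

solid 
facet normal 0.187 -0.599 -0.779
outer loop
vertex -3.08 -4.917 -0.727
vertex -3.48 -4.239 -1.344
vertex -2.503 -4.209 -1.133
endloop
endfacet
facet normal 0.595 -0.024 0.803
outer loop
vertex -3.08 -4.917 -0.727
vertex -2.503 -4.209 -1.133
vertex -3.76 -3.341 -0.176
endloop
endfacet
facet normal 0.187 -0.599 -0.779
outer loop
vertex -2.503 -4.209 -1.133
vertex -3.48 -4.239 -1.344
vertex -2.903 -3.531 -1.75
endloop
endfacet
facet normal 0.684 0.669 0.292
outer loop
vertex -2.503 -4.209 -1.133
vertex -2.903 -3.531 -1.75
vertex -3.76 -3.341 -0.176
endloop
endfacet
facet normal 0.187 -0.599 -0.779
outer loop
vertex -2.903 -3.531 -1.75
vertex -3.48 -4.239 -1.344
vertex -3.88 -3.561 -1.961
endloop
endfacet
facet normal -0.004 0.993 -0.122
outer loop
vertex -2.903 -3.531 -1.75
vertex -3.88 -3.561 -1.961
vertex -3.76 -3.341 -0.176
endloop
endfacet
facet normal 0.187 -0.598 -0.779
outer loop
vertex -3.88 -3.561 -1.961
vertex -3.48 -4.239 -1.344
vertex -4.457 -4.27 -1.555
endloop
endfacet
facet normal -0.782 0.623 -0.024
outer loop
vertex -3.88 -3.561 -1.961
vertex -4.457 -4.27 -1.555
vertex -3.76 -3.341 -0.176
endloop
endfacet
facet normal 0.187 -0.599 -0.779
outer loop
vertex -4.457 -4.27 -1.555
vertex -3.48 -4.239 -1.344
vertex -4.057 -4.947 -0.938
endloop
endfacet
facet normal -0.870 -0.070 0.487
outer loop
vertex -4.457 -4.27 -1.555
vertex -4.057 -4.947 -0.938
vertex -3.76 -3.341 -0.176
endloop
endfacet
facet normal 0.187 -0.599 -0.779
outer loop
vertex -4.057 -4.947 -0.938
vertex -3.48 -4.239 -1.344
vertex -3.08 -4.917 -0.727
endloop
endfacet
facet normal -0.182 -0.394 0.901
outer loop
vertex -4.057 -4.947 -0.938
vertex -3.08 -4.917 -0.727
vertex -3.76 -3.341 -0.176
endloop
endfacet
facet normal -0.528 0.814 0.242
outer loop
vertex 1.149 4.384 2.59
vertex 1.881 4.991 2.146
vertex 0.466 4.306 1.359
endloop
endfacet
facet normal -0.697 -0.579 0.423
outer loop
vertex 1.439 2.809 0.914
vertex 1.149 4.384 2.59
vertex 0.466 4.306 1.359
endloop
endfacet
facet normal -0.528 0.814 0.242
outer loop
vertex 0.466 4.306 1.359
vertex 1.881 4.991 2.146
vertex 1.199 4.914 0.914
endloop
endfacet
facet normal -0.484 -0.055 -0.873
outer loop
vertex 1.199 4.914 0.914
vertex 1.439 2.809 0.914
vertex 0.466 4.306 1.359
endloop
endfacet
facet normal 0.484 0.055 0.873
outer loop
vertex 1.149 4.384 2.59
vertex 2.854 3.494 1.701
vertex 1.881 4.991 2.146
endloop
endfacet
facet normal -0.698 -0.578 0.423
outer loop
vertex 2.121 2.886 2.146
vertex 1.149 4.384 2.59
vertex 1.439 2.809 0.914
endloop
endfacet
facet normal 0.484 0.055 0.873
outer loop
vertex 2.121 2.886 2.146
vertex 2.854 3.494 1.701
vertex 1.149 4.384 2.59
endloop
endfacet
facet normal 0.698 0.579 -0.422
outer loop
vertex 1.881 4.991 2.146
vertex 2.854 3.494 1.701
vertex 1.199 4.914 0.914
endloop
endfacet
facet normal -0.484 -0.055 -0.873
outer loop
vertex 2.171 3.416 0.47
vertex 1.439 2.809 0.914
vertex 1.199 4.914 0.914
endloop
endfacet
facet normal 0.697 0.578 -0.424
outer loop
vertex 1.199 4.914 0.914
vertex 2.854 3.494 1.701
vertex 2.171 3.416 0.47
endloop
endfacet
facet normal 0.528 -0.814 -0.242
outer loop
vertex 2.171 3.416 0.47
vertex 2.121 2.886 2.146
vertex 1.439 2.809 0.914
endloop
endfacet
facet normal 0.528 -0.814 -0.242
outer loop
vertex 2.854 3.494 1.701
vertex 2.121 2.886 2.146
vertex 2.171 3.416 0.47
endloop
endfacet

endsolid


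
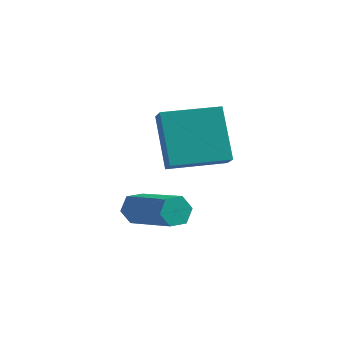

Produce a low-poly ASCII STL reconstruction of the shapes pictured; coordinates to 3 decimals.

solid 
facet normal -0.852 0.376 -0.364
outer loop
vertex -0.833 -3.35 -2.726
vertex -1.096 -3.471 -2.235
vertex -0.843 -2.966 -2.306
endloop
endfacet
facet normal 0.523 0.635 -0.568
outer loop
vertex -0.833 -3.35 -2.726
vertex -0.843 -2.966 -2.306
vertex 0.879 -4.108 -1.996
endloop
endfacet
facet normal 0.523 0.634 -0.569
outer loop
vertex 0.879 -4.108 -1.996
vertex -0.843 -2.966 -2.306
vertex 0.87 -3.723 -1.575
endloop
endfacet
facet normal 0.852 -0.377 0.363
outer loop
vertex 0.879 -4.108 -1.996
vertex 0.87 -3.723 -1.575
vertex 0.616 -4.229 -1.505
endloop
endfacet
facet normal -0.852 0.376 -0.364
outer loop
vertex -0.843 -2.966 -2.306
vertex -1.096 -3.471 -2.235
vertex -1.106 -3.087 -1.815
endloop
endfacet
facet normal 0.247 0.902 0.355
outer loop
vertex -0.843 -2.966 -2.306
vertex -1.106 -3.087 -1.815
vertex 0.87 -3.723 -1.575
endloop
endfacet
facet normal 0.247 0.902 0.355
outer loop
vertex 0.87 -3.723 -1.575
vertex -1.106 -3.087 -1.815
vertex 0.607 -3.844 -1.084
endloop
endfacet
facet normal 0.852 -0.377 0.363
outer loop
vertex 0.87 -3.723 -1.575
vertex 0.607 -3.844 -1.084
vertex 0.616 -4.229 -1.505
endloop
endfacet
facet normal -0.852 0.376 -0.364
outer loop
vertex -1.106 -3.087 -1.815
vertex -1.096 -3.471 -2.235
vertex -1.359 -3.592 -1.744
endloop
endfacet
facet normal -0.276 0.268 0.923
outer loop
vertex -1.106 -3.087 -1.815
vertex -1.359 -3.592 -1.744
vertex 0.607 -3.844 -1.084
endloop
endfacet
facet normal -0.276 0.266 0.924
outer loop
vertex 0.607 -3.844 -1.084
vertex -1.359 -3.592 -1.744
vertex 0.353 -4.35 -1.014
endloop
endfacet
facet normal 0.852 -0.377 0.363
outer loop
vertex 0.607 -3.844 -1.084
vertex 0.353 -4.35 -1.014
vertex 0.616 -4.229 -1.505
endloop
endfacet
facet normal -0.852 0.377 -0.363
outer loop
vertex -1.359 -3.592 -1.744
vertex -1.096 -3.471 -2.235
vertex -1.35 -3.977 -2.165
endloop
endfacet
facet normal -0.523 -0.634 0.569
outer loop
vertex -1.359 -3.592 -1.744
vertex -1.35 -3.977 -2.165
vertex 0.353 -4.35 -1.014
endloop
endfacet
facet normal -0.523 -0.635 0.568
outer loop
vertex 0.353 -4.35 -1.014
vertex -1.35 -3.977 -2.165
vertex 0.363 -4.734 -1.434
endloop
endfacet
facet normal 0.852 -0.376 0.364
outer loop
vertex 0.353 -4.35 -1.014
vertex 0.363 -4.734 -1.434
vertex 0.616 -4.229 -1.505
endloop
endfacet
facet normal -0.852 0.377 -0.363
outer loop
vertex -1.35 -3.977 -2.165
vertex -1.096 -3.471 -2.235
vertex -1.087 -3.856 -2.656
endloop
endfacet
facet normal -0.247 -0.902 -0.355
outer loop
vertex -1.35 -3.977 -2.165
vertex -1.087 -3.856 -2.656
vertex 0.363 -4.734 -1.434
endloop
endfacet
facet normal -0.247 -0.902 -0.355
outer loop
vertex 0.363 -4.734 -1.434
vertex -1.087 -3.856 -2.656
vertex 0.626 -4.613 -1.925
endloop
endfacet
facet normal 0.852 -0.376 0.364
outer loop
vertex 0.363 -4.734 -1.434
vertex 0.626 -4.613 -1.925
vertex 0.616 -4.229 -1.505
endloop
endfacet
facet normal -0.852 0.377 -0.363
outer loop
vertex -1.087 -3.856 -2.656
vertex -1.096 -3.471 -2.235
vertex -0.833 -3.35 -2.726
endloop
endfacet
facet normal 0.276 -0.266 -0.923
outer loop
vertex -1.087 -3.856 -2.656
vertex -0.833 -3.35 -2.726
vertex 0.626 -4.613 -1.925
endloop
endfacet
facet normal 0.275 -0.268 -0.923
outer loop
vertex 0.626 -4.613 -1.925
vertex -0.833 -3.35 -2.726
vertex 0.879 -4.108 -1.996
endloop
endfacet
facet normal 0.852 -0.376 0.364
outer loop
vertex 0.626 -4.613 -1.925
vertex 0.879 -4.108 -1.996
vertex 0.616 -4.229 -1.505
endloop
endfacet
facet normal -0.397 0.433 0.809
outer loop
vertex -1.326 -1.604 0.874
vertex 0.116 -0.368 0.92
vertex -1.786 -1.049 0.351
endloop
endfacet
facet normal -0.759 -0.651 -0.024
outer loop
vertex -0.976 -1.932 -1.3
vertex -1.326 -1.604 0.874
vertex -1.786 -1.049 0.351
endloop
endfacet
facet normal -0.397 0.434 0.809
outer loop
vertex -1.786 -1.049 0.351
vertex 0.116 -0.368 0.92
vertex -0.343 0.187 0.397
endloop
endfacet
facet normal -0.516 0.624 -0.587
outer loop
vertex -0.343 0.187 0.397
vertex -0.976 -1.932 -1.3
vertex -1.786 -1.049 0.351
endloop
endfacet
facet normal 0.516 -0.624 0.587
outer loop
vertex -1.326 -1.604 0.874
vertex 0.926 -1.251 -0.731
vertex 0.116 -0.368 0.92
endloop
endfacet
facet normal -0.759 -0.650 -0.024
outer loop
vertex -0.517 -2.487 -0.777
vertex -1.326 -1.604 0.874
vertex -0.976 -1.932 -1.3
endloop
endfacet
facet normal 0.516 -0.624 0.587
outer loop
vertex -0.517 -2.487 -0.777
vertex 0.926 -1.251 -0.731
vertex -1.326 -1.604 0.874
endloop
endfacet
facet normal 0.759 0.651 0.024
outer loop
vertex 0.116 -0.368 0.92
vertex 0.926 -1.251 -0.731
vertex -0.343 0.187 0.397
endloop
endfacet
facet normal -0.516 0.624 -0.587
outer loop
vertex 0.466 -0.696 -1.254
vertex -0.976 -1.932 -1.3
vertex -0.343 0.187 0.397
endloop
endfacet
facet normal 0.759 0.651 0.024
outer loop
vertex -0.343 0.187 0.397
vertex 0.926 -1.251 -0.731
vertex 0.466 -0.696 -1.254
endloop
endfacet
facet normal 0.397 -0.434 -0.809
outer loop
vertex 0.466 -0.696 -1.254
vertex -0.517 -2.487 -0.777
vertex -0.976 -1.932 -1.3
endloop
endfacet
facet normal 0.397 -0.433 -0.809
outer loop
vertex 0.926 -1.251 -0.731
vertex -0.517 -2.487 -0.777
vertex 0.466 -0.696 -1.254
endloop
endfacet

endsolid


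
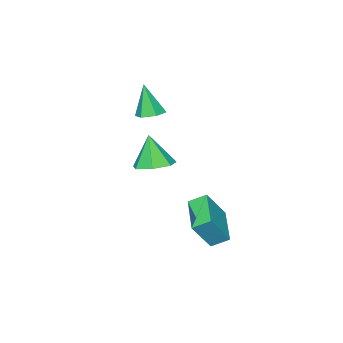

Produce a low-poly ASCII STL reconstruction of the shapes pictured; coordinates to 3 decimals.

solid 
facet normal 0.030 0.269 -0.963
outer loop
vertex -0.636 -2.318 2.034
vertex -1.015 -1.807 2.165
vertex -0.369 -1.749 2.201
endloop
endfacet
facet normal 0.849 -0.470 0.243
outer loop
vertex -0.636 -2.318 2.034
vertex -0.369 -1.749 2.201
vertex -1.065 -2.233 3.695
endloop
endfacet
facet normal 0.030 0.269 -0.963
outer loop
vertex -0.369 -1.749 2.201
vertex -1.015 -1.807 2.165
vertex -0.749 -1.238 2.332
endloop
endfacet
facet normal 0.754 0.435 0.492
outer loop
vertex -0.369 -1.749 2.201
vertex -0.749 -1.238 2.332
vertex -1.065 -2.233 3.695
endloop
endfacet
facet normal 0.032 0.268 -0.963
outer loop
vertex -0.749 -1.238 2.332
vertex -1.015 -1.807 2.165
vertex -1.395 -1.295 2.295
endloop
endfacet
facet normal -0.105 0.815 0.570
outer loop
vertex -0.749 -1.238 2.332
vertex -1.395 -1.295 2.295
vertex -1.065 -2.233 3.695
endloop
endfacet
facet normal 0.031 0.268 -0.963
outer loop
vertex -1.395 -1.295 2.295
vertex -1.015 -1.807 2.165
vertex -1.662 -1.864 2.128
endloop
endfacet
facet normal -0.869 0.291 0.400
outer loop
vertex -1.395 -1.295 2.295
vertex -1.662 -1.864 2.128
vertex -1.065 -2.233 3.695
endloop
endfacet
facet normal 0.031 0.270 -0.962
outer loop
vertex -1.662 -1.864 2.128
vertex -1.015 -1.807 2.165
vertex -1.282 -2.375 1.997
endloop
endfacet
facet normal -0.774 -0.614 0.150
outer loop
vertex -1.662 -1.864 2.128
vertex -1.282 -2.375 1.997
vertex -1.065 -2.233 3.695
endloop
endfacet
facet normal 0.031 0.270 -0.962
outer loop
vertex -1.282 -2.375 1.997
vertex -1.015 -1.807 2.165
vertex -0.636 -2.318 2.034
endloop
endfacet
facet normal 0.084 -0.994 0.072
outer loop
vertex -1.282 -2.375 1.997
vertex -0.636 -2.318 2.034
vertex -1.065 -2.233 3.695
endloop
endfacet
facet normal -0.523 0.696 0.493
outer loop
vertex -0.003 2.099 -0.737
vertex 1.215 3.378 -1.251
vertex -0.82 2.373 -1.99
endloop
endfacet
facet normal -0.662 -0.696 0.279
outer loop
vertex -0.375 1.782 -2.409
vertex -0.003 2.099 -0.737
vertex -0.82 2.373 -1.99
endloop
endfacet
facet normal -0.523 0.696 0.493
outer loop
vertex -0.82 2.373 -1.99
vertex 1.215 3.378 -1.251
vertex 0.399 3.652 -2.504
endloop
endfacet
facet normal -0.537 0.180 -0.824
outer loop
vertex 0.399 3.652 -2.504
vertex -0.375 1.782 -2.409
vertex -0.82 2.373 -1.99
endloop
endfacet
facet normal 0.537 -0.180 0.824
outer loop
vertex -0.003 2.099 -0.737
vertex 1.66 2.787 -1.67
vertex 1.215 3.378 -1.251
endloop
endfacet
facet normal -0.662 -0.695 0.279
outer loop
vertex 0.441 1.508 -1.156
vertex -0.003 2.099 -0.737
vertex -0.375 1.782 -2.409
endloop
endfacet
facet normal 0.537 -0.181 0.824
outer loop
vertex 0.441 1.508 -1.156
vertex 1.66 2.787 -1.67
vertex -0.003 2.099 -0.737
endloop
endfacet
facet normal 0.662 0.696 -0.279
outer loop
vertex 1.215 3.378 -1.251
vertex 1.66 2.787 -1.67
vertex 0.399 3.652 -2.504
endloop
endfacet
facet normal -0.537 0.181 -0.824
outer loop
vertex 0.843 3.061 -2.923
vertex -0.375 1.782 -2.409
vertex 0.399 3.652 -2.504
endloop
endfacet
facet normal 0.662 0.695 -0.280
outer loop
vertex 0.399 3.652 -2.504
vertex 1.66 2.787 -1.67
vertex 0.843 3.061 -2.923
endloop
endfacet
facet normal 0.523 -0.696 -0.493
outer loop
vertex 0.843 3.061 -2.923
vertex 0.441 1.508 -1.156
vertex -0.375 1.782 -2.409
endloop
endfacet
facet normal 0.522 -0.696 -0.493
outer loop
vertex 1.66 2.787 -1.67
vertex 0.441 1.508 -1.156
vertex 0.843 3.061 -2.923
endloop
endfacet
facet normal 0.090 0.277 -0.957
outer loop
vertex 1.815 0.893 0.993
vertex 1.138 0.372 0.778
vertex 1.124 1.218 1.022
endloop
endfacet
facet normal 0.329 0.638 0.697
outer loop
vertex 1.815 0.893 0.993
vertex 1.124 1.218 1.022
vertex 1.002 -0.052 2.242
endloop
endfacet
facet normal 0.090 0.277 -0.957
outer loop
vertex 1.124 1.218 1.022
vertex 1.138 0.372 0.778
vertex 0.445 0.906 0.868
endloop
endfacet
facet normal -0.438 0.644 0.627
outer loop
vertex 1.124 1.218 1.022
vertex 0.445 0.906 0.868
vertex 1.002 -0.052 2.242
endloop
endfacet
facet normal 0.090 0.278 -0.957
outer loop
vertex 0.445 0.906 0.868
vertex 1.138 0.372 0.778
vertex 0.287 0.192 0.646
endloop
endfacet
facet normal -0.906 0.071 0.417
outer loop
vertex 0.445 0.906 0.868
vertex 0.287 0.192 0.646
vertex 1.002 -0.052 2.242
endloop
endfacet
facet normal 0.090 0.277 -0.957
outer loop
vertex 0.287 0.192 0.646
vertex 1.138 0.372 0.778
vertex 0.771 -0.386 0.524
endloop
endfacet
facet normal -0.723 -0.653 0.224
outer loop
vertex 0.287 0.192 0.646
vertex 0.771 -0.386 0.524
vertex 1.002 -0.052 2.242
endloop
endfacet
facet normal 0.089 0.277 -0.957
outer loop
vertex 0.771 -0.386 0.524
vertex 1.138 0.372 0.778
vertex 1.531 -0.393 0.593
endloop
endfacet
facet normal -0.027 -0.981 0.194
outer loop
vertex 0.771 -0.386 0.524
vertex 1.531 -0.393 0.593
vertex 1.002 -0.052 2.242
endloop
endfacet
facet normal 0.090 0.278 -0.956
outer loop
vertex 1.531 -0.393 0.593
vertex 1.138 0.372 0.778
vertex 1.996 0.176 0.802
endloop
endfacet
facet normal 0.659 -0.667 0.349
outer loop
vertex 1.531 -0.393 0.593
vertex 1.996 0.176 0.802
vertex 1.002 -0.052 2.242
endloop
endfacet
facet normal 0.090 0.278 -0.956
outer loop
vertex 1.996 0.176 0.802
vertex 1.138 0.372 0.778
vertex 1.815 0.893 0.993
endloop
endfacet
facet normal 0.818 0.054 0.573
outer loop
vertex 1.996 0.176 0.802
vertex 1.815 0.893 0.993
vertex 1.002 -0.052 2.242
endloop
endfacet

endsolid


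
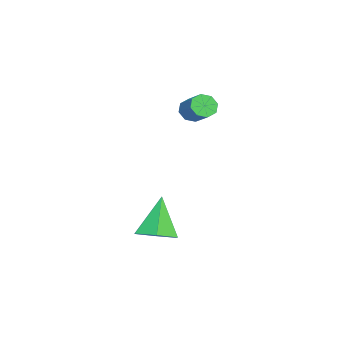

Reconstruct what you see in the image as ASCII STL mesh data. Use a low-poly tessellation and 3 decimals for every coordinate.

solid 
facet normal -0.667 -0.545 -0.508
outer loop
vertex -3.211 0.396 0.98
vertex -3.706 0.622 1.387
vertex -3.432 0.832 0.802
endloop
endfacet
facet normal 0.612 -0.012 -0.791
outer loop
vertex -3.211 0.396 0.98
vertex -3.432 0.832 0.802
vertex -2.338 1.112 1.645
endloop
endfacet
facet normal 0.612 -0.012 -0.791
outer loop
vertex -2.338 1.112 1.645
vertex -3.432 0.832 0.802
vertex -2.559 1.548 1.467
endloop
endfacet
facet normal 0.667 0.545 0.508
outer loop
vertex -2.338 1.112 1.645
vertex -2.559 1.548 1.467
vertex -2.834 1.338 2.053
endloop
endfacet
facet normal -0.666 -0.546 -0.508
outer loop
vertex -3.432 0.832 0.802
vertex -3.706 0.622 1.387
vertex -3.814 1.145 0.966
endloop
endfacet
facet normal 0.133 0.583 -0.802
outer loop
vertex -3.432 0.832 0.802
vertex -3.814 1.145 0.966
vertex -2.559 1.548 1.467
endloop
endfacet
facet normal 0.133 0.583 -0.802
outer loop
vertex -2.559 1.548 1.467
vertex -3.814 1.145 0.966
vertex -2.941 1.861 1.631
endloop
endfacet
facet normal 0.666 0.546 0.508
outer loop
vertex -2.559 1.548 1.467
vertex -2.941 1.861 1.631
vertex -2.834 1.338 2.053
endloop
endfacet
facet normal -0.667 -0.546 -0.507
outer loop
vertex -3.814 1.145 0.966
vertex -3.706 0.622 1.387
vertex -4.133 1.152 1.378
endloop
endfacet
facet normal -0.425 0.837 -0.343
outer loop
vertex -3.814 1.145 0.966
vertex -4.133 1.152 1.378
vertex -2.941 1.861 1.631
endloop
endfacet
facet normal -0.426 0.838 -0.342
outer loop
vertex -2.941 1.861 1.631
vertex -4.133 1.152 1.378
vertex -3.26 1.867 2.043
endloop
endfacet
facet normal 0.666 0.546 0.508
outer loop
vertex -2.941 1.861 1.631
vertex -3.26 1.867 2.043
vertex -2.834 1.338 2.053
endloop
endfacet
facet normal -0.666 -0.546 -0.508
outer loop
vertex -4.133 1.152 1.378
vertex -3.706 0.622 1.387
vertex -4.202 0.848 1.795
endloop
endfacet
facet normal -0.734 0.601 0.317
outer loop
vertex -4.133 1.152 1.378
vertex -4.202 0.848 1.795
vertex -3.26 1.867 2.043
endloop
endfacet
facet normal -0.734 0.602 0.316
outer loop
vertex -3.26 1.867 2.043
vertex -4.202 0.848 1.795
vertex -3.329 1.564 2.46
endloop
endfacet
facet normal 0.667 0.546 0.507
outer loop
vertex -3.26 1.867 2.043
vertex -3.329 1.564 2.46
vertex -2.834 1.338 2.053
endloop
endfacet
facet normal -0.667 -0.545 -0.508
outer loop
vertex -4.202 0.848 1.795
vertex -3.706 0.622 1.387
vertex -3.981 0.412 1.973
endloop
endfacet
facet normal -0.612 0.012 0.791
outer loop
vertex -4.202 0.848 1.795
vertex -3.981 0.412 1.973
vertex -3.329 1.564 2.46
endloop
endfacet
facet normal -0.612 0.012 0.791
outer loop
vertex -3.329 1.564 2.46
vertex -3.981 0.412 1.973
vertex -3.108 1.128 2.638
endloop
endfacet
facet normal 0.667 0.545 0.508
outer loop
vertex -3.329 1.564 2.46
vertex -3.108 1.128 2.638
vertex -2.834 1.338 2.053
endloop
endfacet
facet normal -0.666 -0.546 -0.508
outer loop
vertex -3.981 0.412 1.973
vertex -3.706 0.622 1.387
vertex -3.599 0.099 1.809
endloop
endfacet
facet normal -0.133 -0.583 0.802
outer loop
vertex -3.981 0.412 1.973
vertex -3.599 0.099 1.809
vertex -3.108 1.128 2.638
endloop
endfacet
facet normal -0.133 -0.583 0.802
outer loop
vertex -3.108 1.128 2.638
vertex -3.599 0.099 1.809
vertex -2.726 0.815 2.474
endloop
endfacet
facet normal 0.666 0.546 0.508
outer loop
vertex -3.108 1.128 2.638
vertex -2.726 0.815 2.474
vertex -2.834 1.338 2.053
endloop
endfacet
facet normal -0.666 -0.546 -0.508
outer loop
vertex -3.599 0.099 1.809
vertex -3.706 0.622 1.387
vertex -3.28 0.093 1.397
endloop
endfacet
facet normal 0.426 -0.837 0.342
outer loop
vertex -3.599 0.099 1.809
vertex -3.28 0.093 1.397
vertex -2.726 0.815 2.474
endloop
endfacet
facet normal 0.425 -0.838 0.343
outer loop
vertex -2.726 0.815 2.474
vertex -3.28 0.093 1.397
vertex -2.407 0.808 2.062
endloop
endfacet
facet normal 0.667 0.546 0.507
outer loop
vertex -2.726 0.815 2.474
vertex -2.407 0.808 2.062
vertex -2.834 1.338 2.053
endloop
endfacet
facet normal -0.667 -0.546 -0.507
outer loop
vertex -3.28 0.093 1.397
vertex -3.706 0.622 1.387
vertex -3.211 0.396 0.98
endloop
endfacet
facet normal 0.734 -0.602 -0.316
outer loop
vertex -3.28 0.093 1.397
vertex -3.211 0.396 0.98
vertex -2.407 0.808 2.062
endloop
endfacet
facet normal 0.734 -0.601 -0.317
outer loop
vertex -2.407 0.808 2.062
vertex -3.211 0.396 0.98
vertex -2.338 1.112 1.645
endloop
endfacet
facet normal 0.666 0.546 0.508
outer loop
vertex -2.407 0.808 2.062
vertex -2.338 1.112 1.645
vertex -2.834 1.338 2.053
endloop
endfacet
facet normal 0.472 -0.018 -0.881
outer loop
vertex 2.273 0.32 -3.697
vertex 1.361 0.081 -4.181
vertex 1.642 1.095 -4.051
endloop
endfacet
facet normal 0.413 0.635 0.653
outer loop
vertex 2.273 0.32 -3.697
vertex 1.642 1.095 -4.051
vertex 0.339 0.119 -2.279
endloop
endfacet
facet normal 0.473 -0.018 -0.881
outer loop
vertex 1.642 1.095 -4.051
vertex 1.361 0.081 -4.181
vertex 0.73 0.855 -4.536
endloop
endfacet
facet normal -0.361 0.903 0.232
outer loop
vertex 1.642 1.095 -4.051
vertex 0.73 0.855 -4.536
vertex 0.339 0.119 -2.279
endloop
endfacet
facet normal 0.473 -0.018 -0.881
outer loop
vertex 0.73 0.855 -4.536
vertex 1.361 0.081 -4.181
vertex 0.449 -0.159 -4.666
endloop
endfacet
facet normal -0.958 0.275 -0.076
outer loop
vertex 0.73 0.855 -4.536
vertex 0.449 -0.159 -4.666
vertex 0.339 0.119 -2.279
endloop
endfacet
facet normal 0.473 -0.018 -0.881
outer loop
vertex 0.449 -0.159 -4.666
vertex 1.361 0.081 -4.181
vertex 1.08 -0.933 -4.311
endloop
endfacet
facet normal -0.783 -0.621 0.036
outer loop
vertex 0.449 -0.159 -4.666
vertex 1.08 -0.933 -4.311
vertex 0.339 0.119 -2.279
endloop
endfacet
facet normal 0.472 -0.018 -0.881
outer loop
vertex 1.08 -0.933 -4.311
vertex 1.361 0.081 -4.181
vertex 1.992 -0.694 -3.827
endloop
endfacet
facet normal -0.009 -0.889 0.457
outer loop
vertex 1.08 -0.933 -4.311
vertex 1.992 -0.694 -3.827
vertex 0.339 0.119 -2.279
endloop
endfacet
facet normal 0.472 -0.018 -0.881
outer loop
vertex 1.992 -0.694 -3.827
vertex 1.361 0.081 -4.181
vertex 2.273 0.32 -3.697
endloop
endfacet
facet normal 0.588 -0.261 0.765
outer loop
vertex 1.992 -0.694 -3.827
vertex 2.273 0.32 -3.697
vertex 0.339 0.119 -2.279
endloop
endfacet

endsolid


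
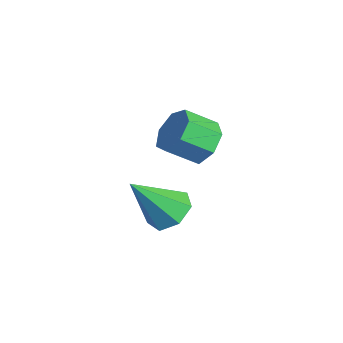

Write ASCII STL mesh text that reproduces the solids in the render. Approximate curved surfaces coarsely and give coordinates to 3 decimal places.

solid 
facet normal -0.046 0.629 -0.776
outer loop
vertex 2.734 1.32 0.789
vertex 2.201 0.712 0.328
vertex 1.938 1.398 0.899
endloop
endfacet
facet normal 0.166 0.493 0.854
outer loop
vertex 2.734 1.32 0.789
vertex 1.938 1.398 0.899
vertex 2.299 -0.652 2.012
endloop
endfacet
facet normal -0.044 0.629 -0.776
outer loop
vertex 1.938 1.398 0.899
vertex 2.201 0.712 0.328
vertex 1.34 0.96 0.578
endloop
endfacet
facet normal -0.610 0.293 0.737
outer loop
vertex 1.938 1.398 0.899
vertex 1.34 0.96 0.578
vertex 2.299 -0.652 2.012
endloop
endfacet
facet normal -0.044 0.629 -0.776
outer loop
vertex 1.34 0.96 0.578
vertex 2.201 0.712 0.328
vertex 1.391 0.336 0.069
endloop
endfacet
facet normal -0.914 -0.299 0.275
outer loop
vertex 1.34 0.96 0.578
vertex 1.391 0.336 0.069
vertex 2.299 -0.652 2.012
endloop
endfacet
facet normal -0.044 0.629 -0.776
outer loop
vertex 1.391 0.336 0.069
vertex 2.201 0.712 0.328
vertex 2.052 -0.005 -0.245
endloop
endfacet
facet normal -0.518 -0.836 -0.183
outer loop
vertex 1.391 0.336 0.069
vertex 2.052 -0.005 -0.245
vertex 2.299 -0.652 2.012
endloop
endfacet
facet normal -0.045 0.629 -0.776
outer loop
vertex 2.052 -0.005 -0.245
vertex 2.201 0.712 0.328
vertex 2.825 0.195 -0.128
endloop
endfacet
facet normal 0.281 -0.914 -0.293
outer loop
vertex 2.052 -0.005 -0.245
vertex 2.825 0.195 -0.128
vertex 2.299 -0.652 2.012
endloop
endfacet
facet normal -0.046 0.629 -0.776
outer loop
vertex 2.825 0.195 -0.128
vertex 2.201 0.712 0.328
vertex 3.128 0.784 0.332
endloop
endfacet
facet normal 0.880 -0.475 0.028
outer loop
vertex 2.825 0.195 -0.128
vertex 3.128 0.784 0.332
vertex 2.299 -0.652 2.012
endloop
endfacet
facet normal -0.045 0.629 -0.776
outer loop
vertex 3.128 0.784 0.332
vertex 2.201 0.712 0.328
vertex 2.734 1.32 0.789
endloop
endfacet
facet normal 0.829 0.151 0.538
outer loop
vertex 3.128 0.784 0.332
vertex 2.734 1.32 0.789
vertex 2.299 -0.652 2.012
endloop
endfacet
facet normal 0.081 0.815 -0.574
outer loop
vertex -0.806 2.631 0.234
vertex -1.511 3.077 0.767
vertex -0.532 3.082 0.913
endloop
endfacet
facet normal 0.944 -0.247 -0.217
outer loop
vertex -0.806 2.631 0.234
vertex -0.532 3.082 0.913
vertex -0.923 1.458 1.061
endloop
endfacet
facet normal 0.944 -0.247 -0.218
outer loop
vertex -0.923 1.458 1.061
vertex -0.532 3.082 0.913
vertex -0.649 1.908 1.739
endloop
endfacet
facet normal -0.081 -0.815 0.574
outer loop
vertex -0.923 1.458 1.061
vertex -0.649 1.908 1.739
vertex -1.629 1.903 1.593
endloop
endfacet
facet normal 0.081 0.815 -0.574
outer loop
vertex -0.532 3.082 0.913
vertex -1.511 3.077 0.767
vertex -0.996 3.528 1.481
endloop
endfacet
facet normal 0.837 0.256 0.483
outer loop
vertex -0.532 3.082 0.913
vertex -0.996 3.528 1.481
vertex -0.649 1.908 1.739
endloop
endfacet
facet normal 0.838 0.256 0.482
outer loop
vertex -0.649 1.908 1.739
vertex -0.996 3.528 1.481
vertex -1.113 2.355 2.308
endloop
endfacet
facet normal -0.081 -0.815 0.574
outer loop
vertex -0.649 1.908 1.739
vertex -1.113 2.355 2.308
vertex -1.629 1.903 1.593
endloop
endfacet
facet normal 0.081 0.815 -0.574
outer loop
vertex -0.996 3.528 1.481
vertex -1.511 3.077 0.767
vertex -1.848 3.635 1.512
endloop
endfacet
facet normal 0.101 0.567 0.818
outer loop
vertex -0.996 3.528 1.481
vertex -1.848 3.635 1.512
vertex -1.113 2.355 2.308
endloop
endfacet
facet normal 0.100 0.566 0.818
outer loop
vertex -1.113 2.355 2.308
vertex -1.848 3.635 1.512
vertex -1.965 2.462 2.338
endloop
endfacet
facet normal -0.082 -0.815 0.574
outer loop
vertex -1.113 2.355 2.308
vertex -1.965 2.462 2.338
vertex -1.629 1.903 1.593
endloop
endfacet
facet normal 0.081 0.815 -0.574
outer loop
vertex -1.848 3.635 1.512
vertex -1.511 3.077 0.767
vertex -2.447 3.321 0.981
endloop
endfacet
facet normal -0.713 0.450 0.538
outer loop
vertex -1.848 3.635 1.512
vertex -2.447 3.321 0.981
vertex -1.965 2.462 2.338
endloop
endfacet
facet normal -0.712 0.450 0.538
outer loop
vertex -1.965 2.462 2.338
vertex -2.447 3.321 0.981
vertex -2.564 2.148 1.808
endloop
endfacet
facet normal -0.081 -0.814 0.574
outer loop
vertex -1.965 2.462 2.338
vertex -2.564 2.148 1.808
vertex -1.629 1.903 1.593
endloop
endfacet
facet normal 0.081 0.815 -0.574
outer loop
vertex -2.447 3.321 0.981
vertex -1.511 3.077 0.767
vertex -2.341 2.823 0.289
endloop
endfacet
facet normal -0.989 -0.005 -0.148
outer loop
vertex -2.447 3.321 0.981
vertex -2.341 2.823 0.289
vertex -2.564 2.148 1.808
endloop
endfacet
facet normal -0.989 -0.005 -0.148
outer loop
vertex -2.564 2.148 1.808
vertex -2.341 2.823 0.289
vertex -2.458 1.65 1.116
endloop
endfacet
facet normal -0.082 -0.815 0.574
outer loop
vertex -2.564 2.148 1.808
vertex -2.458 1.65 1.116
vertex -1.629 1.903 1.593
endloop
endfacet
facet normal 0.081 0.815 -0.574
outer loop
vertex -2.341 2.823 0.289
vertex -1.511 3.077 0.767
vertex -1.611 2.516 -0.043
endloop
endfacet
facet normal -0.520 -0.457 -0.722
outer loop
vertex -2.341 2.823 0.289
vertex -1.611 2.516 -0.043
vertex -2.458 1.65 1.116
endloop
endfacet
facet normal -0.521 -0.456 -0.722
outer loop
vertex -2.458 1.65 1.116
vertex -1.611 2.516 -0.043
vertex -1.728 1.343 0.783
endloop
endfacet
facet normal -0.081 -0.815 0.574
outer loop
vertex -2.458 1.65 1.116
vertex -1.728 1.343 0.783
vertex -1.629 1.903 1.593
endloop
endfacet
facet normal 0.081 0.815 -0.574
outer loop
vertex -1.611 2.516 -0.043
vertex -1.511 3.077 0.767
vertex -0.806 2.631 0.234
endloop
endfacet
facet normal 0.340 -0.564 -0.753
outer loop
vertex -1.611 2.516 -0.043
vertex -0.806 2.631 0.234
vertex -1.728 1.343 0.783
endloop
endfacet
facet normal 0.340 -0.564 -0.752
outer loop
vertex -1.728 1.343 0.783
vertex -0.806 2.631 0.234
vertex -0.923 1.458 1.061
endloop
endfacet
facet normal -0.082 -0.815 0.574
outer loop
vertex -1.728 1.343 0.783
vertex -0.923 1.458 1.061
vertex -1.629 1.903 1.593
endloop
endfacet

endsolid


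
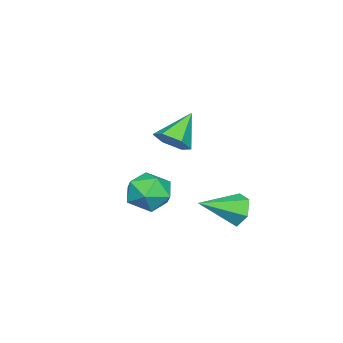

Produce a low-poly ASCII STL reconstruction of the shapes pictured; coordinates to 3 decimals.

solid 
facet normal -0.672 0.627 -0.395
outer loop
vertex -2.109 3.258 -3.839
vertex -2.699 3.072 -3.131
vertex -2.084 3.778 -3.056
endloop
endfacet
facet normal 0.934 0.283 -0.218
outer loop
vertex -2.109 3.258 -3.839
vertex -2.084 3.778 -3.056
vertex -1.301 1.768 -2.309
endloop
endfacet
facet normal -0.672 0.627 -0.394
outer loop
vertex -2.084 3.778 -3.056
vertex -2.699 3.072 -3.131
vertex -2.673 3.592 -2.348
endloop
endfacet
facet normal 0.612 0.474 0.633
outer loop
vertex -2.084 3.778 -3.056
vertex -2.673 3.592 -2.348
vertex -1.301 1.768 -2.309
endloop
endfacet
facet normal -0.672 0.627 -0.394
outer loop
vertex -2.673 3.592 -2.348
vertex -2.699 3.072 -3.131
vertex -3.288 2.885 -2.423
endloop
endfacet
facet normal -0.078 -0.038 0.996
outer loop
vertex -2.673 3.592 -2.348
vertex -3.288 2.885 -2.423
vertex -1.301 1.768 -2.309
endloop
endfacet
facet normal -0.673 0.626 -0.394
outer loop
vertex -3.288 2.885 -2.423
vertex -2.699 3.072 -3.131
vertex -3.314 2.365 -3.205
endloop
endfacet
facet normal -0.444 -0.739 0.506
outer loop
vertex -3.288 2.885 -2.423
vertex -3.314 2.365 -3.205
vertex -1.301 1.768 -2.309
endloop
endfacet
facet normal -0.672 0.626 -0.395
outer loop
vertex -3.314 2.365 -3.205
vertex -2.699 3.072 -3.131
vertex -2.725 2.551 -3.913
endloop
endfacet
facet normal -0.122 -0.930 -0.346
outer loop
vertex -3.314 2.365 -3.205
vertex -2.725 2.551 -3.913
vertex -1.301 1.768 -2.309
endloop
endfacet
facet normal -0.672 0.627 -0.395
outer loop
vertex -2.725 2.551 -3.913
vertex -2.699 3.072 -3.131
vertex -2.109 3.258 -3.839
endloop
endfacet
facet normal 0.567 -0.420 -0.709
outer loop
vertex -2.725 2.551 -3.913
vertex -2.109 3.258 -3.839
vertex -1.301 1.768 -2.309
endloop
endfacet
facet normal 0.735 -0.163 -0.659
outer loop
vertex 0.915 2.002 2.517
vertex 0.428 1.331 2.14
vertex 0.342 2.183 1.833
endloop
endfacet
facet normal -0.059 0.952 0.301
outer loop
vertex 0.915 2.002 2.517
vertex 0.342 2.183 1.833
vertex -0.908 1.629 3.34
endloop
endfacet
facet normal 0.734 -0.163 -0.659
outer loop
vertex 0.342 2.183 1.833
vertex 0.428 1.331 2.14
vertex -0.145 1.513 1.457
endloop
endfacet
facet normal -0.675 0.667 -0.315
outer loop
vertex 0.342 2.183 1.833
vertex -0.145 1.513 1.457
vertex -0.908 1.629 3.34
endloop
endfacet
facet normal 0.734 -0.163 -0.659
outer loop
vertex -0.145 1.513 1.457
vertex 0.428 1.331 2.14
vertex -0.058 0.661 1.764
endloop
endfacet
facet normal -0.909 -0.221 -0.355
outer loop
vertex -0.145 1.513 1.457
vertex -0.058 0.661 1.764
vertex -0.908 1.629 3.34
endloop
endfacet
facet normal 0.735 -0.164 -0.658
outer loop
vertex -0.058 0.661 1.764
vertex 0.428 1.331 2.14
vertex 0.514 0.479 2.448
endloop
endfacet
facet normal -0.526 -0.821 0.221
outer loop
vertex -0.058 0.661 1.764
vertex 0.514 0.479 2.448
vertex -0.908 1.629 3.34
endloop
endfacet
facet normal 0.734 -0.164 -0.659
outer loop
vertex 0.514 0.479 2.448
vertex 0.428 1.331 2.14
vertex 1.001 1.15 2.824
endloop
endfacet
facet normal 0.092 -0.537 0.839
outer loop
vertex 0.514 0.479 2.448
vertex 1.001 1.15 2.824
vertex -0.908 1.629 3.34
endloop
endfacet
facet normal 0.735 -0.163 -0.659
outer loop
vertex 1.001 1.15 2.824
vertex 0.428 1.331 2.14
vertex 0.915 2.002 2.517
endloop
endfacet
facet normal 0.325 0.349 0.879
outer loop
vertex 1.001 1.15 2.824
vertex 0.915 2.002 2.517
vertex -0.908 1.629 3.34
endloop
endfacet
facet normal -0.904 0.349 -0.249
outer loop
vertex -3.044 -0.535 -3.65
vertex -3.562 -1.518 -3.147
vertex -3.363 -0.522 -2.472
endloop
endfacet
facet normal -0.448 0.885 -0.131
outer loop
vertex -3.044 -0.535 -3.65
vertex -3.363 -0.522 -2.472
vertex -2.3 -0.036 -2.822
endloop
endfacet
facet normal 0.103 0.808 -0.580
outer loop
vertex -3.044 -0.535 -3.65
vertex -2.3 -0.036 -2.822
vertex -1.842 -0.733 -3.712
endloop
endfacet
facet normal -0.013 0.225 -0.974
outer loop
vertex -3.044 -0.535 -3.65
vertex -1.842 -0.733 -3.712
vertex -2.622 -1.649 -3.913
endloop
endfacet
facet normal -0.636 -0.059 -0.770
outer loop
vertex -3.044 -0.535 -3.65
vertex -2.622 -1.649 -3.913
vertex -3.562 -1.518 -3.147
endloop
endfacet
facet normal -0.199 0.821 0.535
outer loop
vertex -2.3 -0.036 -2.822
vertex -3.363 -0.522 -2.472
vertex -2.358 -0.711 -1.807
endloop
endfacet
facet normal -0.938 -0.046 0.345
outer loop
vertex -3.363 -0.522 -2.472
vertex -3.562 -1.518 -3.147
vertex -3.138 -1.627 -2.008
endloop
endfacet
facet normal -0.504 -0.706 -0.498
outer loop
vertex -3.562 -1.518 -3.147
vertex -2.622 -1.649 -3.913
vertex -2.68 -2.324 -2.898
endloop
endfacet
facet normal 0.502 -0.246 -0.829
outer loop
vertex -2.622 -1.649 -3.913
vertex -1.842 -0.733 -3.712
vertex -1.617 -1.838 -3.248
endloop
endfacet
facet normal 0.691 0.697 -0.190
outer loop
vertex -1.842 -0.733 -3.712
vertex -2.3 -0.036 -2.822
vertex -1.418 -0.842 -2.573
endloop
endfacet
facet normal 0.013 -0.225 0.974
outer loop
vertex -1.936 -1.825 -2.07
vertex -2.358 -0.711 -1.807
vertex -3.138 -1.627 -2.008
endloop
endfacet
facet normal -0.103 -0.808 0.580
outer loop
vertex -1.936 -1.825 -2.07
vertex -3.138 -1.627 -2.008
vertex -2.68 -2.324 -2.898
endloop
endfacet
facet normal 0.448 -0.885 0.131
outer loop
vertex -1.936 -1.825 -2.07
vertex -2.68 -2.324 -2.898
vertex -1.617 -1.838 -3.248
endloop
endfacet
facet normal 0.904 -0.349 0.249
outer loop
vertex -1.936 -1.825 -2.07
vertex -1.617 -1.838 -3.248
vertex -1.418 -0.842 -2.573
endloop
endfacet
facet normal 0.636 0.059 0.770
outer loop
vertex -1.936 -1.825 -2.07
vertex -1.418 -0.842 -2.573
vertex -2.358 -0.711 -1.807
endloop
endfacet
facet normal -0.502 0.246 0.829
outer loop
vertex -3.138 -1.627 -2.008
vertex -2.358 -0.711 -1.807
vertex -3.363 -0.522 -2.472
endloop
endfacet
facet normal -0.691 -0.697 0.190
outer loop
vertex -2.68 -2.324 -2.898
vertex -3.138 -1.627 -2.008
vertex -3.562 -1.518 -3.147
endloop
endfacet
facet normal 0.199 -0.821 -0.535
outer loop
vertex -1.617 -1.838 -3.248
vertex -2.68 -2.324 -2.898
vertex -2.622 -1.649 -3.913
endloop
endfacet
facet normal 0.938 0.046 -0.345
outer loop
vertex -1.418 -0.842 -2.573
vertex -1.617 -1.838 -3.248
vertex -1.842 -0.733 -3.712
endloop
endfacet
facet normal 0.504 0.706 0.498
outer loop
vertex -2.358 -0.711 -1.807
vertex -1.418 -0.842 -2.573
vertex -2.3 -0.036 -2.822
endloop
endfacet

endsolid
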